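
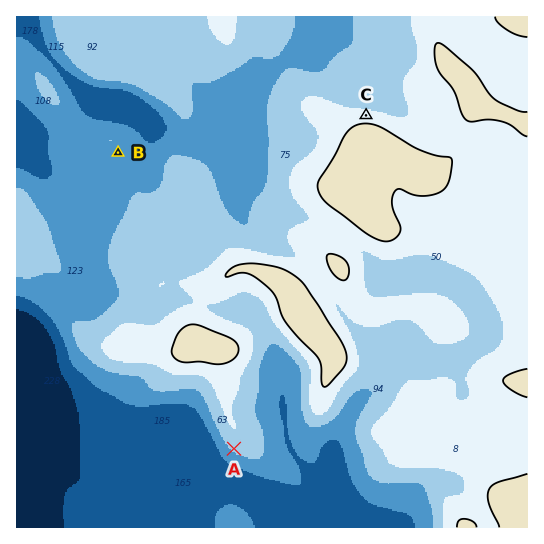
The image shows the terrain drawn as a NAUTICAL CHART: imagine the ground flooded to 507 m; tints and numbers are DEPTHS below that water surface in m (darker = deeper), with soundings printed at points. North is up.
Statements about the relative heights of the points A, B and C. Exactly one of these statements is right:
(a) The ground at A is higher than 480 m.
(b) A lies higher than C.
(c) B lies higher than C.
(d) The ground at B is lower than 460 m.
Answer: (d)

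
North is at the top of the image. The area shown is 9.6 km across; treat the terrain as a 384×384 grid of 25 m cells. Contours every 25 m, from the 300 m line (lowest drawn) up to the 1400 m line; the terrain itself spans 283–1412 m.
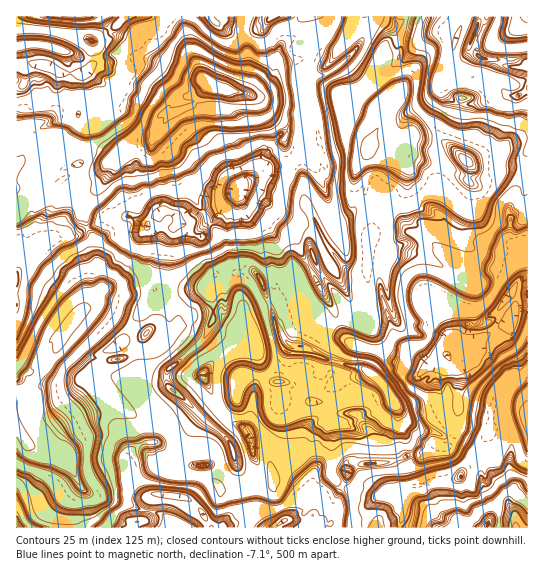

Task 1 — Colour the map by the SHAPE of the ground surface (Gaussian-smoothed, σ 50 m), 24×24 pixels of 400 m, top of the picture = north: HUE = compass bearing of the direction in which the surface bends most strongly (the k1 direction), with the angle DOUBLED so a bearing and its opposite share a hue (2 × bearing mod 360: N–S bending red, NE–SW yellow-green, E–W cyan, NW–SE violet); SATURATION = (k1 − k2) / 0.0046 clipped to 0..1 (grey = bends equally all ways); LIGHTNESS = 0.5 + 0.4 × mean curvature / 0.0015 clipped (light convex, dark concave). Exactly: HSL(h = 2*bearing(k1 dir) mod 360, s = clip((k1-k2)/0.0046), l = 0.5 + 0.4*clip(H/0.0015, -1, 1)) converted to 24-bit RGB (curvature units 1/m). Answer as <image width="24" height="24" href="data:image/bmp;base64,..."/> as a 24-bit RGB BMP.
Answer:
<image width="24" height="24" href="data:image/bmp;base64,Qk32BgAAAAAAADYAAAAoAAAAGAAAABgAAAABABgAAAAAAMAGAAATCwAAEwsAAAAAAAAAAAAAio7oknnl5lLy6bNlHr4XAXlRNP/QeN7AQwMimngDYME+0FBxADMD0uYydo5ezdgZhVZBV5cguNl20U+wgBh81PAXdP8UGAcsjd9Tb8IpzlvHsOH6zeb2ngC/LCcHKx8IOxRZ2PPiiFbcLErfXO2hXH+DbjJISOZ8dFvtqrzk0l2RtyG55TviWWXzLrUTIg9/wcYTY7Qfrf6gHcR6vRN3UB1w2rPvucbmH/b/rkVoccoxdGmhz4qTIXJySvpTAIRvJ9FZvN01Joz1y7Ps7Mz73jfa9VLgKQagqurZm7fPz+fFgBGgtCsaCC4o4sBToX51pGW9HBp/zP/OpQqmg3l6vXu8NslytkDFmpk4b5suisAPDykKHj4R4KGkwIiaHwOxjZ+Fg7CSnThV1rt9dDeeo4PSH7erg5l4kkBNcf+9MwARx4QQ2NgxWFob4KlycNvOdhZ73JJBefuJHkrVHlFl24helY2AaxXIiop/P8VDp1WQvF+8a1+DfoKHgHR9eCoylP3IYBpPYP5sMVzwkJCpdH3KgZpwuDdPR1jP/Md8fuXrQipbRk97K1jCxKF3Ul3r0Y2VoZ0iR7c+dUBagId8fnh/eS6bzP/bRhWubxaZ+N3IBqC3ebm7gW6JeoyHimF/giBbzP/UbB6AXx/BiIjfKmLH7cLJF72p5lJj6I6SloAeL2xTw2jGY4yGLYiP/359UgM3FcV70u+Pnw7LoWs3ZVs3RNK3O5340frwdRUpgCoHPW40aGYpF0IoicJgwmbj0UGT3rOr6XywFcjbEV4gsEx6WI9hK4g7/4C2Q35sdnxfPB5dq/isiafusto+LyYEMyEA8ZYsgRwOFMqEXXeHan1qI3s+KBtlOKGO6JmZnoWO5FuS5lLgG3h3ymiefHyFSSie6sliZHR8Ox+UvOVsfHBqrHp6dEDZ0OvsDTrwwun83BfPLxqkfeA2M5N7GWh5ceghIrZr5KfCwpicIL7LImfVdYJ/gGJ6oCQr8ueXDQopevJej1t0fJOAbxrQdW2+sLqMADXqlxErfnJ6eDk74L82DZ5bHythM+piIb6sxuMwzeQ864H4sCLddn2RSlyduqjpr4iWPhzie//MeGqEi9VuAN27sg92pol5ofATvRRxjBqPgt/gzu7cxUXrASoySol8INzKQu2n35HcOfKPPBzbyCh+H0GqKOba5YjskKHh7BI6xkbp/w2tACzdCo7VtaWFz5SQLXiTe46og316y6yHKkxjj3u7ZHpYSXdUYGwWr/RIpRcjG5kM3t9GIDG2PAQGmvM0yIYgwiJz1jVgi+ghtiSkQBt8u8CSjcF8lxurdGyCgnBkhYdJt1kdZm4tsEXae6AuKqKHg9ALa3lB21xXJFxGZEk8VeslGbVQFizB3k6IHFyku6R5m2aRMhasnqKDvm5tki27MX0gxzJQ5O26K7zcXxn5iH+OfHeugo+xwYypF64we4UqngxBVKvWx+yvGqA5CQkq4RtTQSTG6u3FXQXG5MBcfId6fnJ1nZBhflnGdKSor65X4hZITpygen2DiHiAZ4+GojWf862WUxraq9ohWLMTRrkq1BYdCEE7EZlU0dgf5/9dGgo296OSNnEaiD4mrOeQP2ptfjVvce9r0JGcKm+Qg3mHeHyFlWqYJoqi67PLh1XP/1t+eeiIyx2pxBTuJeEaDzFxbO8wYn95UCJ8kt5Sxp7WiaC3zsCUJStzh+L44FDIpHeEJ17CfXymZsq1T9rlFieSEqjlrRPz+NPUFLYpxysZlEof5VLDSbMqX/+BNEBrOhxqNfCI1bandZODuNy8PjCpQuTSnI/ZK2rT1TqXrockyjQqcElLhId5LmRAFiyP6Zaj15XMh13V3TuLub0ZrvGcXtutJCVZVCKRVsNd52JsuqF9HKYUMbvjkBMqRIQKy3ga4S6sQ1zOgrDOaHPYuF3Vm3yQH4XAHMCP6nKg8C+YyOb7uMv/vOj3q1fLHxVKnt/zy6neIpFg6oza+NfPCyIodbopzjaSjXVrO81VV2MQQSAMXFwRHVoz2FsrNmtiz54rFl2Q0/jXXay8ljbK0CJB5R9AP0FvbLsAEkgC3nyLRH04+cKFKRuiapGNc7/OyW4EhH8F0Mb+wdv/qKv/SwKFR7rknXmAJIZwWcPupe93gi5ms4QKSRGY8SU7cW9/JWm3/yatDL5T4K+xTYoT9US40blOJAAzpfjg0cv8Mh8BMSICbVgVSbMXAHw6m3LjtHu6FsYd1OM2KAcs37eEA2kz347bm3OlQml933ZbUoyCo0kZ7dtcT1ogj5JoAJeO/teWCykK"/>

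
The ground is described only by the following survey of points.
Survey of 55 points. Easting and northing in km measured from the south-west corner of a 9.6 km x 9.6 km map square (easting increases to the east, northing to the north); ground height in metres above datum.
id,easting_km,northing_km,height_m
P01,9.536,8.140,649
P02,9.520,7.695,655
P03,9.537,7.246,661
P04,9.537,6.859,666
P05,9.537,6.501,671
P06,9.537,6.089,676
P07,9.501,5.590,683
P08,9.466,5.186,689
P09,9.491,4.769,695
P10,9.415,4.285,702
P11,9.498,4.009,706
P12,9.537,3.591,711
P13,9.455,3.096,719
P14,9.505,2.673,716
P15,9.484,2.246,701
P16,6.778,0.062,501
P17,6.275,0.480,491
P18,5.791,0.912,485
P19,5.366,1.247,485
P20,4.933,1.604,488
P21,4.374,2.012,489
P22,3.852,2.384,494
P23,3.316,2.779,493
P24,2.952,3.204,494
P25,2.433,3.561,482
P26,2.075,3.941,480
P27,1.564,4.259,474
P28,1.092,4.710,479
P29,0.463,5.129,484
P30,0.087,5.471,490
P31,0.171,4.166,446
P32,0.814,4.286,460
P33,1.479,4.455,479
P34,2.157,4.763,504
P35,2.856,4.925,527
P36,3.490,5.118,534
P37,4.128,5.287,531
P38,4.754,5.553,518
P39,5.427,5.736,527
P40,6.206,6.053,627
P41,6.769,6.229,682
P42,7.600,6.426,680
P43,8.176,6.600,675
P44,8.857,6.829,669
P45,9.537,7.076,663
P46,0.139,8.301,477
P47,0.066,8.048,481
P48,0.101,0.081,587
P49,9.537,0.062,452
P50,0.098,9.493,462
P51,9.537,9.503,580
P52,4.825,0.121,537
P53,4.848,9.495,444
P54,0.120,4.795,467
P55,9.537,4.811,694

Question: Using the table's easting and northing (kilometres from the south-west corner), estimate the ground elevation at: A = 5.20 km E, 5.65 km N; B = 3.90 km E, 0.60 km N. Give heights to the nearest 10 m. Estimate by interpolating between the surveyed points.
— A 520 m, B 530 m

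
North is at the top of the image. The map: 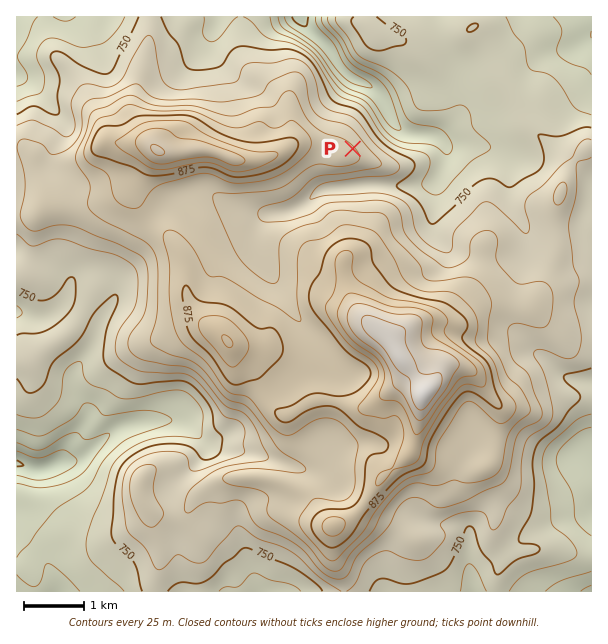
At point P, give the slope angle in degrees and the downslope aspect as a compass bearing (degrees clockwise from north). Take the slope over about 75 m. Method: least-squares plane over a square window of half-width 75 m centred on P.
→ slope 5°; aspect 47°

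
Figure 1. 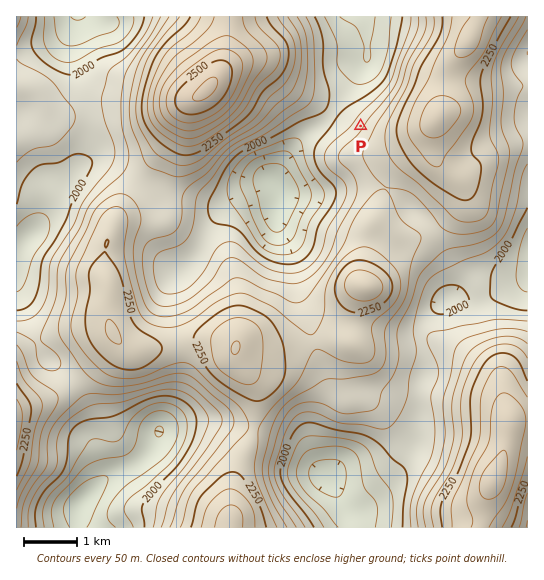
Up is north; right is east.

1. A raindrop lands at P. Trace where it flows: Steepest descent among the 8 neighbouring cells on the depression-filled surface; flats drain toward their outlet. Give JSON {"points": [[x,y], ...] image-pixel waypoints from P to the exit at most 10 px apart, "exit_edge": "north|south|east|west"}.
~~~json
{"points": [[361, 126], [350, 115], [342, 105], [347, 94], [355, 83], [361, 73], [366, 62], [366, 51], [367, 41], [367, 30], [366, 19], [365, 17]], "exit_edge": "north"}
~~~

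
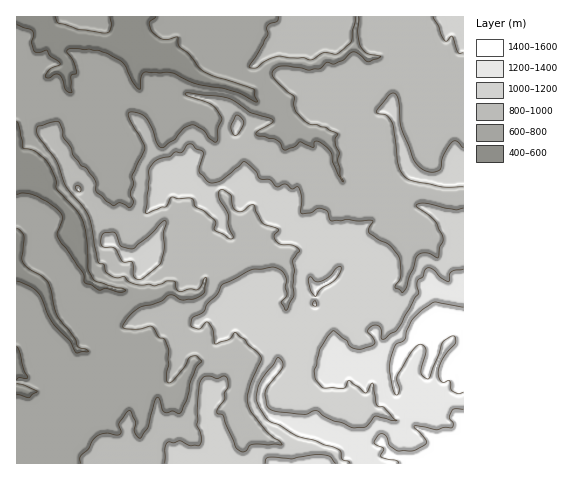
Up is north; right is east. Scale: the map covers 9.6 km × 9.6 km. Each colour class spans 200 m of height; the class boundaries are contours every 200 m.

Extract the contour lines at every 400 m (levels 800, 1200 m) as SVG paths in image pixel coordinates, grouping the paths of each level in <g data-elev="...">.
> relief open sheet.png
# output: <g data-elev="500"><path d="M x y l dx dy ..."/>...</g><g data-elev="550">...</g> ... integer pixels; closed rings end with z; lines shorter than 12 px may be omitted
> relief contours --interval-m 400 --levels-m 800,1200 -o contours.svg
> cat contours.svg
<g data-elev="800"><path d="M278 17l-1 4-7 3-3 2 1 9-19 31 1 2 7 0 9-8 12-4 26 2 7 2 12-7 14 1 14-12 4-25"/><path d="M359 17l-1 15 3 15 6 6 14 3-1 1-12 5-11-9-4-1-10 8-9 4-7-2-8 7-11 1-7-2-20-2-5 2-4 5 1 4 5 6 16 13 0 9 1 6 9 9 7 4 5 1 10 2 12 7-3 4 0 5 4 10-1 8 2 7 0 8 3 6-4-6-6-14-2-10-11-10-5-1-2 7-13-6-6 5-10 3-4-7-4-4-20-5 2-3 14-8 0-4-22-7-21-14-42-5-2 1 2 2 22 7 9 8 4 8-4 10-1 12-1 1-2 0-5-4-6-8-11-5-7 3-10 11-11 8-3 1-4-4-5-15-6-11-7-5-10-1-1 3 2 4 14 25 1 6-13 25 2 8-4 11 3 7 0 3-3 4-10-5-7 3-17-14-1-12-8-12-6-3-8-10-2-8-8-10 0-6-3-8-6-1-16 5-1 4 1 4 18 25 10 26 16 20 6 9 4 13 6 32 1 3 5 2 2 8 10 5 8-2 5 5 10 4 11-1 5 2 12-5 7 0 2 2 0 6 4 3 10-3 7 1 4-4 3-8 3 0-2 14-6 5-6 2-10 1-10-5-5 0-7 6-23 7-9 8-6 10 2 3 9 0 18-3 7 11 6 3 4 10 0 14-3 14 2 5 4-1 3-4 10-11 5-10 6-1 6 5-6 8-6 15-3 15-6 13-2 2-6-3-6 2-3-1-2-2-3-12-2 0-9 29-8 11-5-5 0-12-4-10-2 0-10 13 2 7-1 3-3 1-12-2-9 4-4 4-4 8-8 7 0 7"/></g><g data-elev="1200"><path d="M336 463l-6-7-11-2-27 5-23-2-3 2-1 4"/><path d="M314 306l3 0-2-5-3 3z"/><path d="M314 295l2 1 5-7 14-9 5-8 1-5-4 0-7 9-9 5-6 0-3-4-3 0-1 3 2 10z"/><path d="M463 269l-12 3-3 10-8-5-8-8-4-1-2 1-3 8-6 4 1 13-4 5-12 24-6 8-6 3-5 5-4 0 0-9-2-3-3-2-4 1-5 6 7 8 0 4-12 5-5 0-7-2-3-6-14-10-13 18-6 22 2 8 5 7 4 2 18 0 3-1 3-7 16 13 7-10 5 22 7 2 9 11 4 2-6 0-15-4-11 11-11 1-21-7-17-10-11 3-32-3-6-5-2-13 3-7 14-18 1-6-4-4-2 0-4 7-11 14-4 9-2 11 3 8 8 13 31 16 17 5 24 8 2 3 1 7 6 2 2 2"/></g>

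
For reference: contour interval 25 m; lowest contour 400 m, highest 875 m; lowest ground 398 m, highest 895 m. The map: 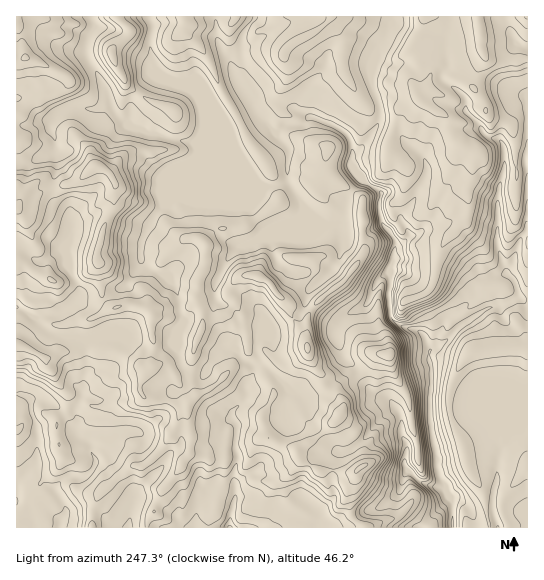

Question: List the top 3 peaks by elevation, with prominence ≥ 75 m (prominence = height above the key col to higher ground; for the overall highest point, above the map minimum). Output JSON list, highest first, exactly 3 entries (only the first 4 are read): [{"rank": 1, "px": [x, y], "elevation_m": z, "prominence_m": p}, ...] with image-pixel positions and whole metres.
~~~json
[{"rank": 1, "px": [95, 166], "elevation_m": 895, "prominence_m": 497}, {"rank": 2, "px": [113, 55], "elevation_m": 835, "prominence_m": 102}, {"rank": 3, "px": [307, 349], "elevation_m": 830, "prominence_m": 88}]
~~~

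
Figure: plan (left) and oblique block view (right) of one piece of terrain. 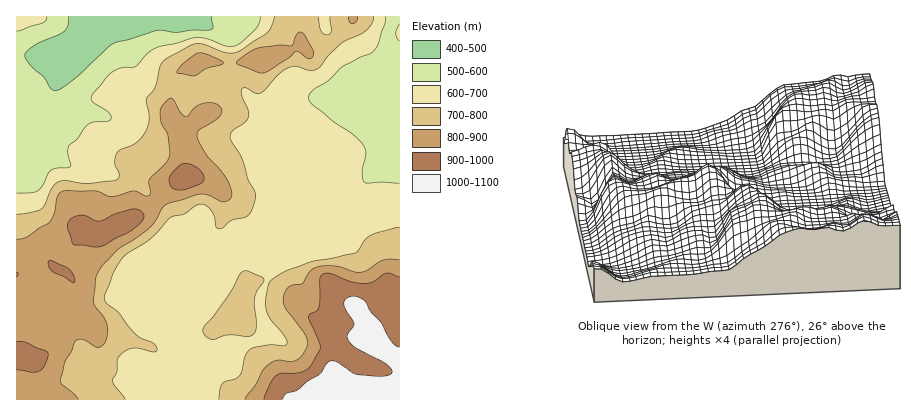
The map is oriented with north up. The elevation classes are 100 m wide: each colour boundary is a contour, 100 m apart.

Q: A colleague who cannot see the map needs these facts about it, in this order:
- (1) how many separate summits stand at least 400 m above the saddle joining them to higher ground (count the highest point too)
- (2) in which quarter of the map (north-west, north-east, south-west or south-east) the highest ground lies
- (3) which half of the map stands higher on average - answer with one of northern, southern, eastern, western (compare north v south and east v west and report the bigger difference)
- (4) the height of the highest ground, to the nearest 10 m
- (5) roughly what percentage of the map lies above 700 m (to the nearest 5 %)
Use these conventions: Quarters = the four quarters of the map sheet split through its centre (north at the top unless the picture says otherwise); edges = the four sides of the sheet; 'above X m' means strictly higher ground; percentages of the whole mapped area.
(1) There is 1 summit with 400 m or more of prominence.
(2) The highest point lies in the south-east quarter of the map.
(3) Taken as a whole, the southern half is higher than the northern.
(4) The highest ground is at about 1080 m.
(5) About 45 % of the map lies above 700 m.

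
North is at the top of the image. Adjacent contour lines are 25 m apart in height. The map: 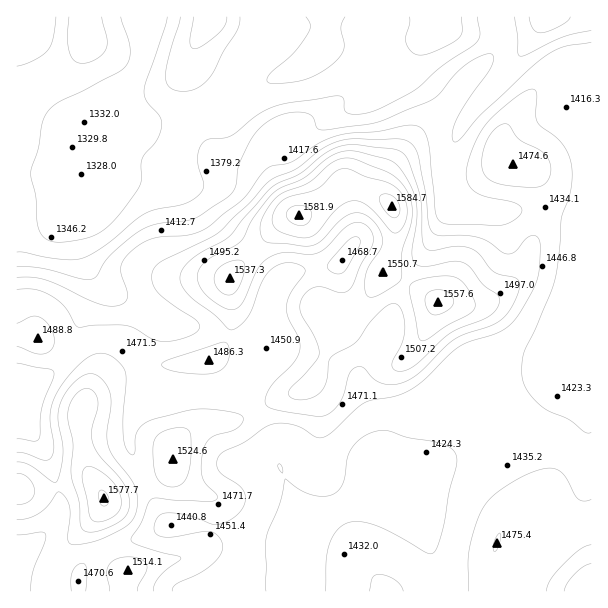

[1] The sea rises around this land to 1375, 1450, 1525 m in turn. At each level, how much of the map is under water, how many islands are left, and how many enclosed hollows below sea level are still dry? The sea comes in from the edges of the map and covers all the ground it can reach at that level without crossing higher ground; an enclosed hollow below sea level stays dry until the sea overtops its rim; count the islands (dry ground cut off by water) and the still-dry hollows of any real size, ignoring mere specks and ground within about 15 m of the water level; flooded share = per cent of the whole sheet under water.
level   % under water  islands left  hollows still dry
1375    18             0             0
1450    59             1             0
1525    94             3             0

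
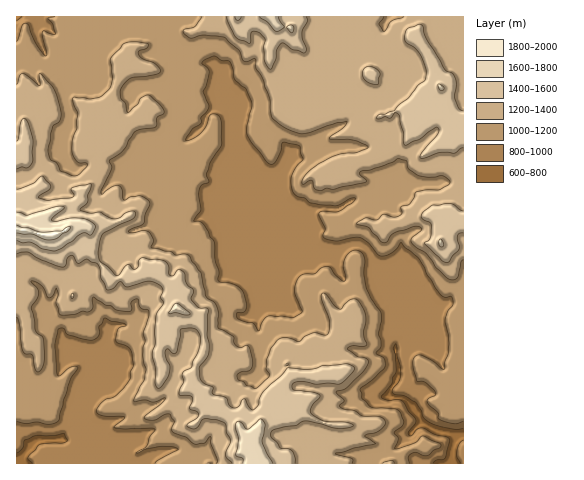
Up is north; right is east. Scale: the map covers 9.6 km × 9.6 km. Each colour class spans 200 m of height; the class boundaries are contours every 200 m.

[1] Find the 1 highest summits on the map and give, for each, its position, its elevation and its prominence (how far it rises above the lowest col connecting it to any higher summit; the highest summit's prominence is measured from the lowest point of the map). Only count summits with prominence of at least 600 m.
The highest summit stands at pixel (49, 236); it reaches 1841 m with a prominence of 1201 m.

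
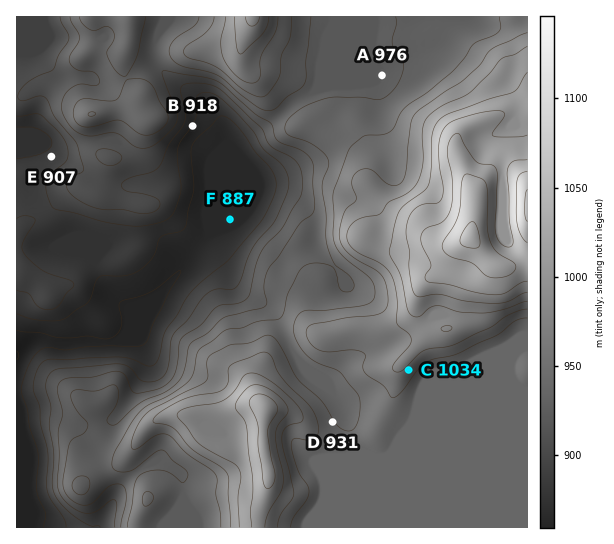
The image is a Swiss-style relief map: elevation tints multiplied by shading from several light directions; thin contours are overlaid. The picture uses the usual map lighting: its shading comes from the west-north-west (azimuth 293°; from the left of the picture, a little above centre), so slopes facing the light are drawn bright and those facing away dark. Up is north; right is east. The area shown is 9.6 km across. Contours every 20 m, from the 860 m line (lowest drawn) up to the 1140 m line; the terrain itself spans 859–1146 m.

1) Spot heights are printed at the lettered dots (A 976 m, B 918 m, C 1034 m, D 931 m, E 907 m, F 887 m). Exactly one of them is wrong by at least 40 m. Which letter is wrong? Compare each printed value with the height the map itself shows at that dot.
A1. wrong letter D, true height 1001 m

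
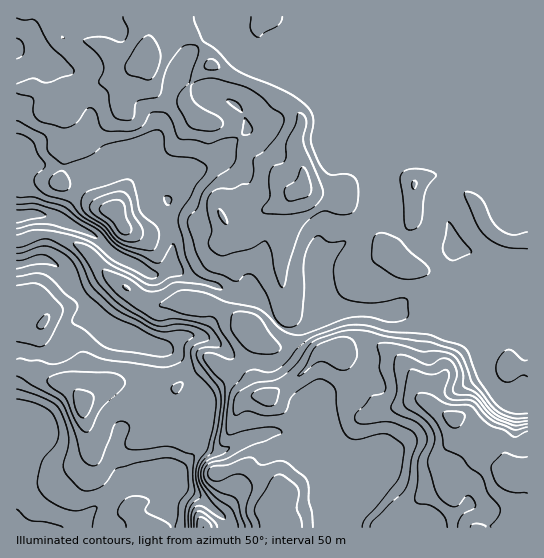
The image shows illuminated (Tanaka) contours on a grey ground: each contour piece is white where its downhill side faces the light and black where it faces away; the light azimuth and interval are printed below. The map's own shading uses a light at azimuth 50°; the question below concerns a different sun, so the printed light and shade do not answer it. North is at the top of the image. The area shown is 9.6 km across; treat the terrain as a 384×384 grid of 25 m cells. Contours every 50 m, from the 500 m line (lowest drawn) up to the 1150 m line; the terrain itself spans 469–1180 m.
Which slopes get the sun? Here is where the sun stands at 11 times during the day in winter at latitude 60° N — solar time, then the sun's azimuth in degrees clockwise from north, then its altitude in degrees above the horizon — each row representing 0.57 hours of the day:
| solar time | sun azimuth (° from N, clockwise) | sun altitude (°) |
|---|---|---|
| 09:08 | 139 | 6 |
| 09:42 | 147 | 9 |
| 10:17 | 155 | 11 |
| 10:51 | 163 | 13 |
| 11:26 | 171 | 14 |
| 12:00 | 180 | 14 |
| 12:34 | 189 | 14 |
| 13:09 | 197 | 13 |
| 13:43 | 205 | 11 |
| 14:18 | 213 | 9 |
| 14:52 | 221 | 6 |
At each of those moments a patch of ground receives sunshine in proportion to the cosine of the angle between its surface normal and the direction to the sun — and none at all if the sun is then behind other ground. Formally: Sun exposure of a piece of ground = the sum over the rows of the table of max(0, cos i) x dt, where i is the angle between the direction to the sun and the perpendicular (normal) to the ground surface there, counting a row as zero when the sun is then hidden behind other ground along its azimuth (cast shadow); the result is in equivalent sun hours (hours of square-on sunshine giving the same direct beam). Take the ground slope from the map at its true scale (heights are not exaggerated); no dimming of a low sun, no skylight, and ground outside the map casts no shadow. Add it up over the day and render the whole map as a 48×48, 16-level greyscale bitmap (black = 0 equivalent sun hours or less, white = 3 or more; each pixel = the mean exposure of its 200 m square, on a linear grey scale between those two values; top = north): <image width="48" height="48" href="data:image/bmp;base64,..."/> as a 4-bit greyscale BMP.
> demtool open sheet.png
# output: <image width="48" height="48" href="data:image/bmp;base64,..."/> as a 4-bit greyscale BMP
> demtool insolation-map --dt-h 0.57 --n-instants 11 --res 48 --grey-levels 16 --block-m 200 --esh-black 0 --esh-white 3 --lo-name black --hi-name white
<image width="48" height="48" href="data:image/bmp;base64,Qk32BAAAAAAAAHYAAAAoAAAAMAAAADAAAAABAAQAAAAAAIAEAAATCwAAEwsAABAAAAAAAAAAAAAAABEREQAiIiIAMzMzAERERABVVVUAZmZmAHd3dwCIiIgAmZmZAKqqqgC7u7sAzMzMAN3d3QDu7u4A////AImZmWVnZURWYiSJhlRWVVVDRmZ3dTNFVYiZqpVGZlVVMBiXdmVFVVUxJXiapiNVRXd4ialURWZTEHyVNXd1VmVDIliaqHeZiGZ3iJqVIjRDSuuWQ0RWVWZUMjV4ZoeamGZniJmYdlVVe9qXZDIkVWZlQ0V3Z4iIiGVWeIiJqYdmYyR3UhIjVmZmVVZ3eJp1RGZEVod5q6maYQACQyI0Vnd3ZlRHiHZENGVERod3irzKYiEAE0RFZomYd2M1iGVVNGZVaJd2VXmXUzinVEVmZ4qqmYd3iXZTEmZmiqhnZUVlQ0aruph2d4m8y7u6mXUQAGZ4q6mId2VURFWJvcl3d2ZovN7ZVFIAAJrNuHmpiHdmVVVqzKd3ZmRERppyAAAAAd7/tTWIiHdmZoYzVWmYdmVENFQyAAAAE8uoYyNWZmVVaLggABa7mYdVZ1M0UQABNHUxASIiMyEja8hDEAFaqql3d1IBRBAUVUMhESEAAAACe2EkRCEWmZh2ZSABEiIzRFZkRDEQERI1UgF4iGQjaHZmYgAAACMzM7uoVDIzRWmVEBioljEAARNTEAAAATRDM4iZYzRWev/sqrl4YyQwAAAAAAAAEkRERERYllWL/////qZUImhTEAAAAAETRERERUREZ3jO/qiqmIQQA3dUMgARIjRFZlVFVmVCI3zexiIzQyAAJnZVVWZmdmZVVVZndzMiJJzKUQAAABWZiHZWZmeIiamGRXiqmQABNppxAAAAOMuImHZmZmd3iruoZnZTMhADabgQAVclmZmIh2dmZlVniGVEVUMjROqKzaIBbMmIiZmqh2d3dlRWhTM1ZlZ5qt//1xA//piHd3mrl2eHZmVFVEVmZmi7qhRkEAPfyGZ4hmd4h1WId3ZTJGh2ZnqDEQAAA8/5QiNnZYdUepiamZlzJGh2ZohCIlI2ru2nQyNDNnVEac3Ny7p1VWdmZ4ZEVf//+lIRNUVTNURENGmrqZhmZnhmeHRFZpvNxzAAJVVlQhJFVmZ3ZVVmZ3iIlzJGZlZlVDIAJWZmUhI1VkNFMiNWd1R5dDRWZlQzRlRDNGZnZTI0ZURUIhJFZBATNFZmZmaamql2VWepiXRWU0VDM0RVVCIjRWZmZnh4d4mZh2eaqZhkM0ZTRVVmVVZVVmZmZqqXh3m83Kd5u7uEMzRWVWZmZmZmdmZmZszJiIic3bmJvLl2ZUNYZWZmZmZoh2ZmZpmIh3eKl5qYZCNGd3dUVmZmZmZodmZmZoZmiIh3Z6qHQSNXiaciVWZmZmZmVWZmZodlZ5h1ablUVFeKqEETVmZmZmZmZmZmZlVCI1d3iZdTeqzKYhJWZmZmZmZmZmZmZiIzNERniZh0bOpRE2dlVmZmZmZmZmZmZkRWd3d2V3iXRFITWYVFZmZmZmZmZmZmZmZ5qZlzNFWJcxJGhzRWZmZmZmZmZmZmZmeKmHUiM0RohCRXhVZmZmZmZmZmZ3h3ZpmGMzNFVVVXZEVniah2ZmZmZmZUV3dmZql1VVZmd2VmVFZlaIdmZmZmZmZUVVVmZg=="/>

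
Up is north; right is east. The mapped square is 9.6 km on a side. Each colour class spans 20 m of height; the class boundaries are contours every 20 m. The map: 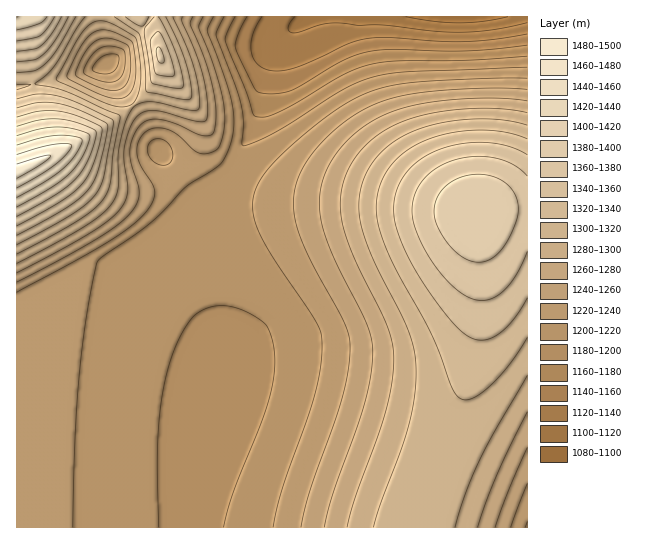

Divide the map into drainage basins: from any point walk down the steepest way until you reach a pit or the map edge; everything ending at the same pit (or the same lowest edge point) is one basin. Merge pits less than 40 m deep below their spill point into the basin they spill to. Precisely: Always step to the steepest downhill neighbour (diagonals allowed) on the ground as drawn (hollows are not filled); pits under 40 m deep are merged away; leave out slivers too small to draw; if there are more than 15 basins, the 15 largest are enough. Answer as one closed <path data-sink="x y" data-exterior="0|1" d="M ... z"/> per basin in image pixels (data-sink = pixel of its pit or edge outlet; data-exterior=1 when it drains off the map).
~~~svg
<path data-sink="459 17" data-exterior="1" d="M527 16l-388 0 1 3 17 16 2 7 2 24-9 20-17 18-12 9-44 28-32 16-10-39-12-85-5-16-4 0 1 511 399-1 12-40 36-92 13-49 4-33 0-42-4-60 51-4z"/><path data-sink="527 527" data-exterior="1" d="M527 208l-50 3 4 60 0 42-4 33-10 41-46 119-4 22 111-1z"/><path data-sink="106 65" data-exterior="0" d="M138 16l-118 1 5 16 12 85 10 39 32-16 44-28 12-9 17-18 9-20-2-24-2-7z"/>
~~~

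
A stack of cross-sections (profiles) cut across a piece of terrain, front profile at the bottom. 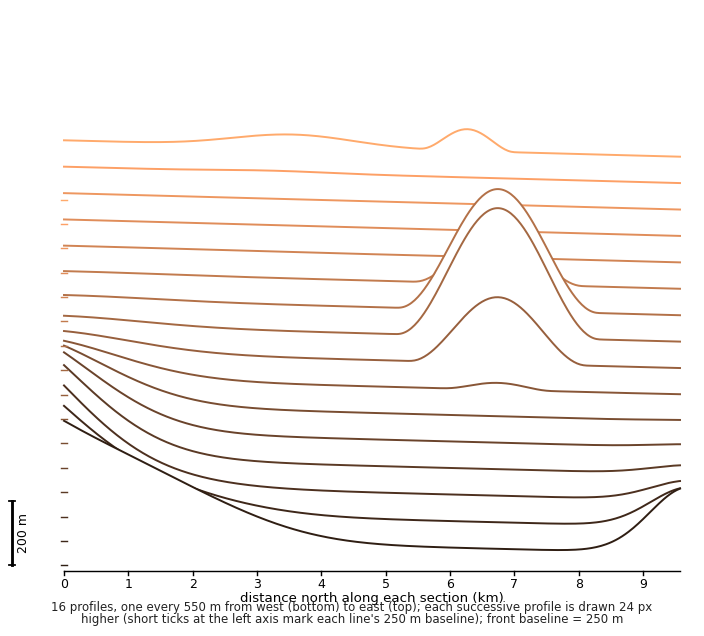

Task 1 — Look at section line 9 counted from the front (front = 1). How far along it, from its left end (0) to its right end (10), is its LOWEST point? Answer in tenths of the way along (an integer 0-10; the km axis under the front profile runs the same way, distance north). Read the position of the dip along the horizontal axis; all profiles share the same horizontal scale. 10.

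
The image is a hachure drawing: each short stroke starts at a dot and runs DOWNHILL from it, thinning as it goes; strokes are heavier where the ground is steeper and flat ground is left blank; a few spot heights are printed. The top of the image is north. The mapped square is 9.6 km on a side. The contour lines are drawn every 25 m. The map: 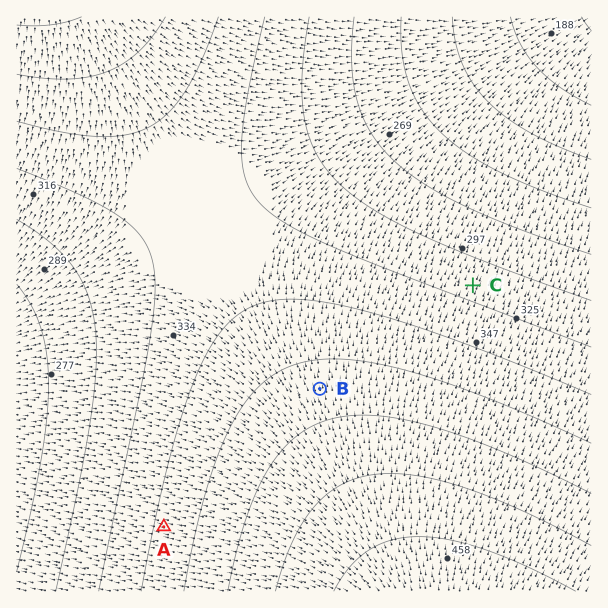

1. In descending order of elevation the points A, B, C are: B A C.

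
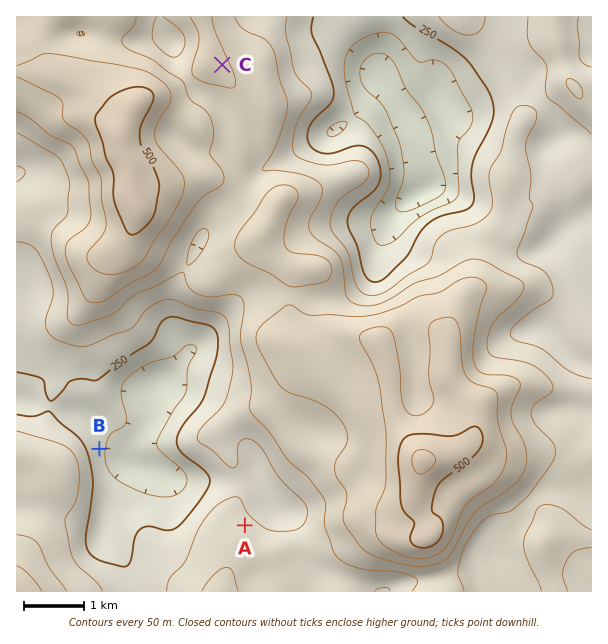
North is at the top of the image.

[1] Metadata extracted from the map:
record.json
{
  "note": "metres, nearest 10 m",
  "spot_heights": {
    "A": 320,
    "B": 210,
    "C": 410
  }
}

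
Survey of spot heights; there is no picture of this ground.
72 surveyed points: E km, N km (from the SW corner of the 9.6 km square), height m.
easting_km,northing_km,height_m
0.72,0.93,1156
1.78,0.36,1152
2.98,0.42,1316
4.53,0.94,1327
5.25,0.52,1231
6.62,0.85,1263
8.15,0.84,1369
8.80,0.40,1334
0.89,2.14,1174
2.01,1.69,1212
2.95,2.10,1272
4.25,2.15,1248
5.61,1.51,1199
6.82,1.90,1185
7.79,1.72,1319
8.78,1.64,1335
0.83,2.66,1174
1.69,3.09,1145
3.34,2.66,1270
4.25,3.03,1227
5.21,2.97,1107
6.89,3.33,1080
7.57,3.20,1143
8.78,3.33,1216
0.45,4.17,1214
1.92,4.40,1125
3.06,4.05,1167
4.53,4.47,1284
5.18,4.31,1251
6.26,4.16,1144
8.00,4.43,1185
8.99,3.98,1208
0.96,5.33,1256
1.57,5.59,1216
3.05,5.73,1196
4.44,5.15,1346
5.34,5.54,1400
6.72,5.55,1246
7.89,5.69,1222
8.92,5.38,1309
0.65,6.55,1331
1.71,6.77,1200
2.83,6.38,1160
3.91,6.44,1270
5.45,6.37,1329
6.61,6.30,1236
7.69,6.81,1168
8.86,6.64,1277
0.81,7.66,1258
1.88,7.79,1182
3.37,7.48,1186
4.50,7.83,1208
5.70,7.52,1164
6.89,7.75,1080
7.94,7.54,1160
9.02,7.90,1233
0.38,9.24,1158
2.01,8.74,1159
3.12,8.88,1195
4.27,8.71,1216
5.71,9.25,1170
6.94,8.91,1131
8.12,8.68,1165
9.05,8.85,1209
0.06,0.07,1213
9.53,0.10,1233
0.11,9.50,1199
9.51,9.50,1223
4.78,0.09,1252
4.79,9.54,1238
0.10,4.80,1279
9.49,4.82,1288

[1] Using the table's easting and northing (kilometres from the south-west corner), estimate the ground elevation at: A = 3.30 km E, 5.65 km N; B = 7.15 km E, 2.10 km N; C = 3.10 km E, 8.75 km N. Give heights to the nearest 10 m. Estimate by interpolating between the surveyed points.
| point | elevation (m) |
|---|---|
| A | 1220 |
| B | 1210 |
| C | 1190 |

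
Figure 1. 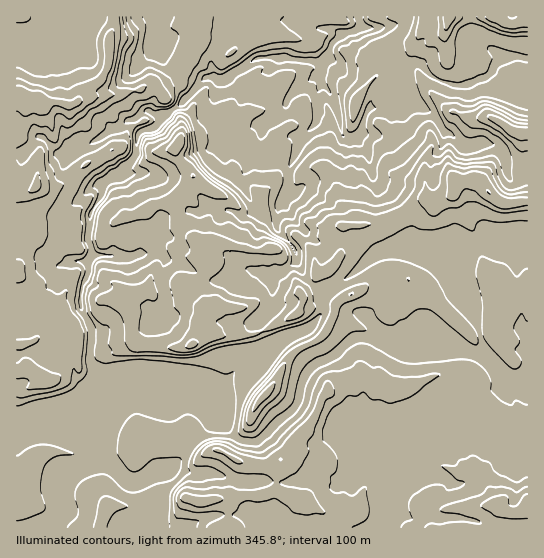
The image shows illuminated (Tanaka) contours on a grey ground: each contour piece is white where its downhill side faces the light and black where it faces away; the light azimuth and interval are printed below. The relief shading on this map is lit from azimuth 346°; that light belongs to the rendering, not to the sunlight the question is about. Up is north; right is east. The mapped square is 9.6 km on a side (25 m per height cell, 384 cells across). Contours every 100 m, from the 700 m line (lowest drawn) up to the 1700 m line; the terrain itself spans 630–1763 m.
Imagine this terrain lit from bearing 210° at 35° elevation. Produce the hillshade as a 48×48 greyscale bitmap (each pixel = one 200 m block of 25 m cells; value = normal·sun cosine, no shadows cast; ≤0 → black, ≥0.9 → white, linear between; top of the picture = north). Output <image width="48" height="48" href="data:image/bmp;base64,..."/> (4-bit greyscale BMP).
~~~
<image width="48" height="48" href="data:image/bmp;base64,Qk32BAAAAAAAAHYAAAAoAAAAMAAAADAAAAABAAQAAAAAAIAEAAATCwAAEwsAABAAAAAAAAAAAAAAABEREQAiIiIAMzMzAERERABVVVUAZmZmAHd3dwCIiIgAmZmZAKqqqgC7u7sAzMzMAN3d3QDu7u4A////AKqqmqmruqvP/qd4marMy7qqqZupqr3u3aqpmrqpqqvP/sqZqqvLqZmYmaupmrzcq5mZqrp2eJq9yqmKqruodmeImqmId4iGZ5mZqqhVeImEIjR4mql2Z3eJmqiHd3dTQ5mZqZh4mpiDRVeru7qIiYiJmqqZqqljRJmaqpmaqqqord7sq8uqqoiZmaqqqphmd5maqqmqqqq7re1yNomalmmZiaqZmZh4mZmZmZmaqqqqhkAANFiZZHmpmZmZmYiImpmZmZmaqqmZkwBMyGaYZpqpmZmZiIiJqpmZmYmqmZiZl1avyZZoeJqqqpmZmZiZmaqZmIqqmYiZmIq6yalnmaqru6qZmZmZmd3LqZqamZmZiJq4qqqYqrvM3MuqqqmYiN3dy6mqqZmYiKu4WoeZmqvMzLuqqpmImd3cqamqmYmZqru5VIaZd4q6qHiaqZmJqrqHiYm7qZq8zLuphFeJZGiXZEV4eIiaqph4iHvd3u///sqpmEial3dmVnd2eIibqZmZmIve////283dynWaupdmeJmZmZq6mYmZqHrM2qqqy83czMhoqqmImqqqqqq6mYiap1zMuIiIiaqqvM3Jm5qZqqqqupqpmZmZgm/dyZmqq5qqmc3LqpmauqqrqZqpmpqYUr7dqJqsqamIiIq5mau7uqu6mZqpqqqHZ7q6eam8p1M0Z5qliJu7urupmaqpmbl3eIiYZ5i7hkRWZolkqneJqrqZmqqpmYZnZYl0NmiXeaiIeKcpy5Zompd5qqqZmUV4daYyVVeIrKiavMdbmZmYiGeZqqmZmViaqpmZqYmry4m8zaOqeJmZmImqqqmZqoqpuo3ty7uruXiYZQLXmpmqqqqqqqqqqpmYpnvMu7q7hVVSEAiIu6q7uqqqqqqqqqmIhom7u8u5ZVQxEUVpiHiIiavMu6q8y8uZhYeImqu5iHdiRVV1VEQzR6zszb3/7c26l2dWV3maqroyhnh2ZlMzRYvK3N/7ibyniGdDRVZ6u3AEhompmWVUeIqYzN5wAql0aYmlRnmasgAnZnnMuGZWqpmJqJYARqhSWKurmd3sIAN2ZmmbplVIqIh3UAACq6dCZnm6yu76AEd4eHloZENJh3ZkAAAGzac3mXZ4eJmmAniIiIh2VCNpd4dkAVVs/4ecq7lTKCFDBIiIiIiWVEqbmIhjS+3//ZvqvbmHR1MwBYiYmYiYZp67l3hV7//+YL3b3Kq6mptgFniZmYeId824d4dc7JuAAMyqyqu7ut+hR3iImId2d8uompnNchEAAXU0ZpqojOxmd1V4iIlmasiaqazXEjEDVxAUVWd0RoQ4hVdoh4mGjKeaqayGiJd4mSNWZleDMzFYiL23Zmd2qpqqqqqL26mZmVd4h3mURiSKm92ql2eKucyqqrvNyZmZmYmZmJulVmiZmsu6vN7ty7mZms3duImqqqq6mauVRXqqqamazd7LiXVFaa3dt5rO7sy6qql1E3q7qYiImamYirhYiavcyL7//suqqphkAnm8uYiIiIiavdqduqrc6t//7w=="/>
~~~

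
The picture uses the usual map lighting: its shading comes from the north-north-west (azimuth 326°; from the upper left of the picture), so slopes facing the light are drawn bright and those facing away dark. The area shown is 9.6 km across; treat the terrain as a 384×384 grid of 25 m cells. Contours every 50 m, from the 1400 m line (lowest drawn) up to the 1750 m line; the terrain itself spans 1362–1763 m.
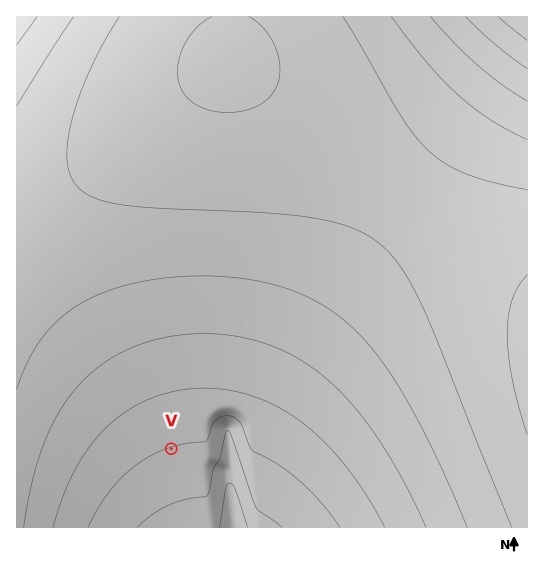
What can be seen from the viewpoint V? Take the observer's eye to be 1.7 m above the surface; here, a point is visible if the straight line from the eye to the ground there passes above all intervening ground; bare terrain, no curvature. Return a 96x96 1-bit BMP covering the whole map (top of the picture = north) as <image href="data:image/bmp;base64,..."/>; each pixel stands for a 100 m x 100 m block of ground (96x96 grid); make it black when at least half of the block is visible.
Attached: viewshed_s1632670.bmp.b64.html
<image width="96" height="96" href="data:image/bmp;base64,Qk2+BAAAAAAAAD4AAAAoAAAAYAAAAGAAAAABAAEAAAAAAIAEAAATCwAAEwsAAAIAAAAAAAAA////AAAAAAD/////8A//////////////8A//////////////8A//////////////8A//////////////8A//////////////8A//////////////8A//////////////8B//////////////4B//////////////4B//////////////4B//////////////4B//////////////4B//////////////8B//////////////8B//////////////8B//////////////8B//////////////4B//////////////4B//////////////4B//////////////8D//////////////+H////////////////////////////////////////////////////////////////////////////////////////////////////////////////////////8H//z///////////8AAAA///////////wAAAAf//////////gAAAAP//////////AAAAAP/////////+AAAAAH/////////4AAAAAD/////////gAAAAAD////////+AAAAAAB////////wAAAAAAA////////AAAAAAAAf//////4AAAAAAAAP/////+AAAAAAAAAH/////gAAAAAAAAAD////wAAAAAAAAAAA///wAAAAAAAAAAAAD/AAAAAAAAAAAAAAAAAAAAAAAAAAAAAAAAAAAAAAAAAAAAAAAAAAAAAAAAAAAAAAAAAAAAAAAAAAAAAAAAAAAAAAAAAAAAAAAAAAAAAAAAAAAAAAAAAAAAAAAAAAAAAAAAAAAAAAAAAAAAAAAAAAAAAAAAAAAAAAAAAAAAAAAAAAAAAAAAAAAAAAAAAAAAAAAAAAAAAAAAAAAAAAAAAAAAAAAAAAAAAAAAAAAAAAAAAAAAAAAAAAAAAAAAAAAAAAAAAAAAAAAAAAAAAAAAAAAAAAAAAAAAAAAAAAAAAAAAAAAAAAAAAAAAAAAAAAAAAAAAAAAAAAAAAAAAAAAAAAAAAAAAAAAAAAAAAAAAAAAAAAAAAAAAAAAAAAAAAAAAAAAAAAAAAAAAAAAAAAAAAAAAAAAAAAAAAAAAAAAAAAAAAAAAAAAAAAAAAAAAAAAAAAAAAAAAAAAAAAAAAAAAAAAAAAAAAAAAAAAAAAAAAAAAAAAAAAAAAAAAAAAAAAAAAAAAAAAAAAAAAAAAAAAAAAAAAAAAAAAAAAAAAAAAAAAAAAAAAAAAAAAAAAAAAAAAAAAAAAAAAAAAAAAAAAAAAAAAAAAAAAAAAAAAAAAAAAAAAAAAAAAAAAAAAAAAAAAAAAAAAAAAAAAAAAAAAAAAAAAAAAAAAAAAAAAAAAAAAAAAAAAAAAAAAAAAAAAAAAAAAAAAAAAAAAAAAAAAAAAAAAAAAAAAAAAAAAAAAAAAAAAAAAAAAAAAAAAAAAAAAAAAAAAAAAAAAAAAAAAAAAAAAAAAAAAAAAAAAAAAAAAAAAAAAAAAAAAAAAAAAAAA="/>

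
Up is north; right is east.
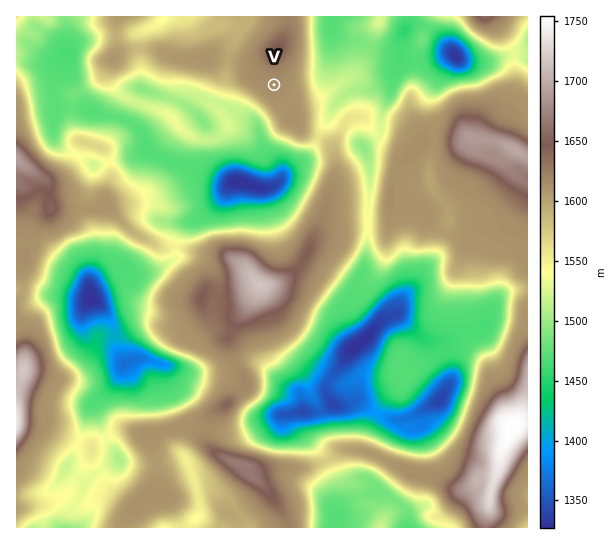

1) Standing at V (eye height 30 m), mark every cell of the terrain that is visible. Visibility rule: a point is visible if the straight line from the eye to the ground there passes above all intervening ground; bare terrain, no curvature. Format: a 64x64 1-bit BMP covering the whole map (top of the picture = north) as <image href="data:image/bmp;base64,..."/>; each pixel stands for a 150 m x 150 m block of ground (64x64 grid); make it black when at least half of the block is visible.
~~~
<image width="64" height="64" href="data:image/bmp;base64,Qk0+AgAAAAAAAD4AAAAoAAAAQAAAAEAAAAABAAEAAAAAAAACAAATCwAAEwsAAAIAAAAAAAAA////AAAAAAAAAAAAAAAAAAAAAAAAAAAA8AAAAAAAAADwAAAAAAAAIBgAAAAAAAcgCAAAAAAAD7D4AAAAAAA/8PAAAAAAAP/wcAAAAAAD//BgAAAAAAAH+GAAAAAAAAP4/wAAAAAAAfj/AAAAAAAB+P8AAAAAAAD+/wAAAAAAAP//gAAAAAAA//8AAAAAAAB//8AAAAAAAH9/wAAAAAAAf3+AAAAAAAA/fgAAAAAAAD/8AAAAAAAAD/gAAAAAAAAH+AAAAAAAAAfwAAAAAAAAA/AAAAAAAAAD8AAAAAAAAAPgAAAAAAAAAcAAAAAAAAABwAB/AAAAAABAAH8DgAAAAEAAPwfgAAAAYAAPD+AAAAHgAAEf8AAAA+AAAf/4AAH/IAB///gAAf8AAf///AQD/wYD///+BiH/Bwef//4Gcf4Pn5///gfz/w////gPBvP/D///gA+G5/8P//+AB4fH/x///4ADh8f+P9//gAOHxwB/H/+AAcfHAPgeAAABh8+A8DwAAAEH7wDg/APwAYf/gPH8B/AAi/+A8fgPYHBT/4D/gB5A8HP/wP4A/oDwcc/A8Af+AfAZh/LgD/wD8A3D/sAeOE/wCcH8gB4/z+ARwf4ADj/P4BHwfAAOH+/gC+B8AAw/5OAP4HwABABgAAfg+AAIACAADeH4AAwAIAAMf/AADwDwAAx/4A=="/>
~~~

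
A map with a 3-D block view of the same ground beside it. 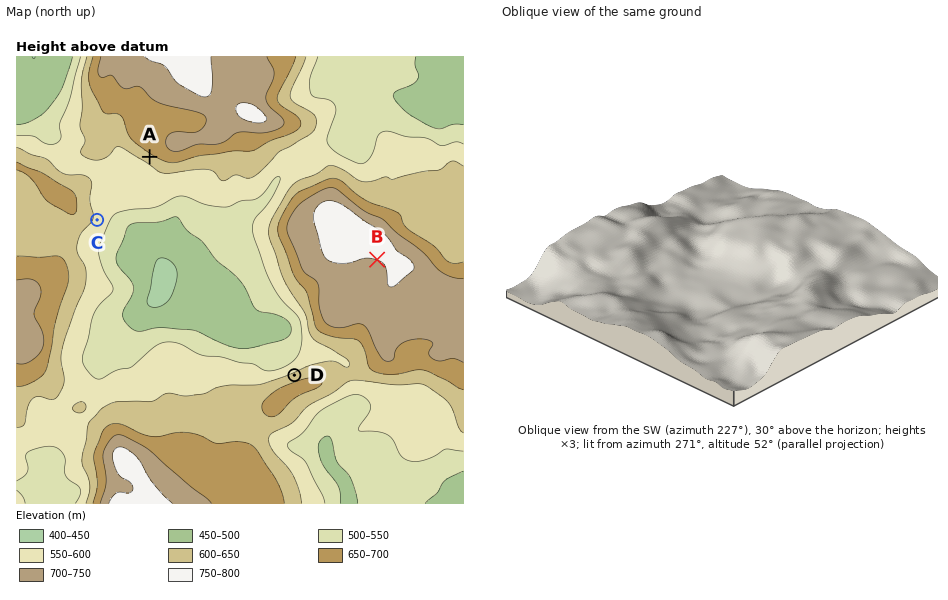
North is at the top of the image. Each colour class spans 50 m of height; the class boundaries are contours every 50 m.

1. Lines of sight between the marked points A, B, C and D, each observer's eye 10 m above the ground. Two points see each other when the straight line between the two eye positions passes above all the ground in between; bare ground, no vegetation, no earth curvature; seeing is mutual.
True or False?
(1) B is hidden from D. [True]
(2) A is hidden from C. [False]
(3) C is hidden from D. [False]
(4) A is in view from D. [True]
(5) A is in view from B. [False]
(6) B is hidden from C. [True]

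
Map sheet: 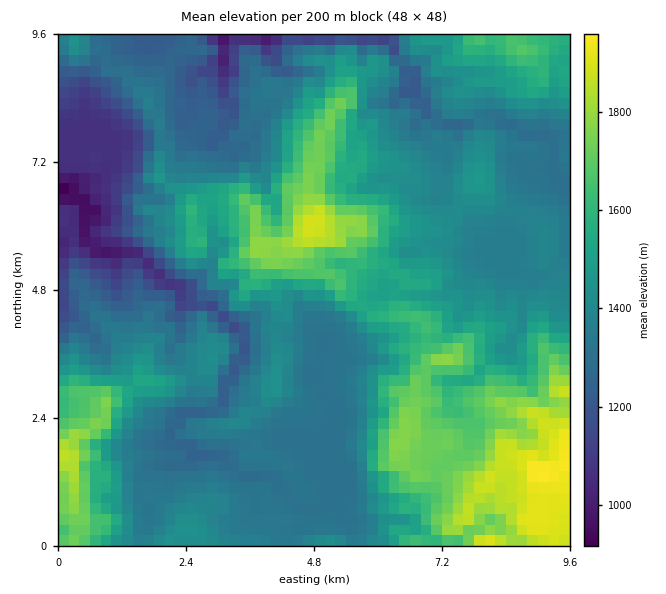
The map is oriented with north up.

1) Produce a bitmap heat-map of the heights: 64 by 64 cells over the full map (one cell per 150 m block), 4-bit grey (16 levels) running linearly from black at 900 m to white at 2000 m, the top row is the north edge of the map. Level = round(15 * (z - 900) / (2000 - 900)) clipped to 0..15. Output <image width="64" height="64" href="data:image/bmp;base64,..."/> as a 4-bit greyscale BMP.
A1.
<image width="64" height="64" href="data:image/bmp;base64,Qk12CAAAAAAAAHYAAAAoAAAAQAAAAEAAAAABAAQAAAAAAAAIAAATCwAAEwsAABAAAAAAAAAAAAAAABEREQAiIiIAMzMzAERERABVVVUAZmZmAHd3dwCIiIgAmZmZAKqqqgC7u7sAzMzMAN3d3QDu7u4A////ALu7qYd2Z3d3d3d3ZmZmZmd4d2Z3eJqqmqqs3u3czd7tq7uqmHZmd3d3d2ZmZmZmZmZmZmZ4mZmazLvN3M3e7u2ru6qYdmZnd3d3ZmZmZmZmZmZmZoiIiavN3Lu7ze7u7ru7qql2ZmZ3d3ZmZmZmZmZmZmZmd3iJq8zdy7zd7u7uvMupiHZmZnd3d3ZmZmZmZmZmZmeImZmrvN3M3d3u7u68y5iHdmZmZnd3dmZmZmZmZmZmZ4iZqqq83dzd3e7u7rzLmIh2ZmZmZndmZmZmVmZmZmZniZmaq7zN3d3d7u7uvMuZmHZmZmZmZmZmZmVmZmZmZmiaq7u7vM3e3d3u7u7My5mYZmZmZmZmZVVVVWZmZmZmeImry7u8zN3d3e7u7s3KmZh2ZVVVVWZVVVVmZmZmZmZ5q7u7u7u8zd3d7u7u3cqph2ZlVVVVVVVmZmZmZmZmZnq8zLu7u7u83d7u7u7dy6l3ZmZlVVVVVWZmZmZmZmZmiazMu7u7u7zd3e7e7t3LmHdmZVVVVVVVZmZmZmZmZmeJrMy7u7u7u83d3d7uzMuph2ZlVVVWZmZmZmZmZmZmZnmszMu7u7u7zdzM3u68zMuodmZlVmZmZ2ZmZmZmZmZmeavMy7u7u6vMzMzd7qu7vKh3ZmVVZmZ3d2ZmZmZmZmZ4mszLu7qqq7u8zd3dqqu8uYdmZVVVVVZ3dmZmZmZmZniKvMu6qqq7u8zd3d2qq7y6l3ZmZVVVRWZndmZmZmZmeJm7y7uqq7vMzN3MzKqrvLqYd3d2ZmZVZmd3dmZmZmZ4mru7u6qru8y8y7zdqrqrqZiIiHdmZlVmZ4d2ZmZmZnibu7u6mqqru7uqvN2aqZiYiJmYh3Z2VFZnd3ZmZmZmeJqqu7qZmZq6qZq83ImYh3iImId3d3dUVmd3dmZmZmZ4mZq7qqqpiamZmqzLeId2Z3iIdmZnd2VFZnd2ZmZmZmd4iau7u7qYmIiJq7t3dmZnd4d2Znd3dkRWd3ZmZmZmZniJqrzMupiHeImrumd2VWZ3d2Zmd3d2RFZ3d2ZmZmZniZmqqry6mId4iauqVmZVZmd3dlZnd3ZEVnd2ZmZmZmeImaqpqrqYh3iJqplFZVZmZmZ2VWZ3ZURWd2ZmZmZmd3iJmqmZmpmId4mpiEVVVmZmZlZkV2VTNGZ3dmZmZmeIiZmqqpiJmIiHeJiHREVmZVVmVVRWZTRVZnd3ZmZmeJmaqqqpiIiIiId4h3c0VWVVVVZlQ0VURmdmd3dmZmeJmZqqqZmId4h3d3iHdzRVVVRFVVVTMzNXiHd4d2d3iZmYmZmYiIh3eHd3d3d3NFVUREVUREM1VVaZiIh3eIiamZiIiIiId3d3d3dnd3c1VURDREQyIjVmZomZmIiZiaqZmYiJmZh3d3d2d2Z3dzVVRDNEQyI0RVeIiaqZmqqquqmZiJmZiId3d2ZmZmZ3NEQzMjQyJFVmV5mZq7u7u7uqmZmZmIiIh3dmZmZmdmYkQzIiMyI0V3dnmqq8zLu7uqmqqZmIiIh3dmZmZmd3ZiMyEREiI0V4mIeJq8zMzMu6qrqpmId3d3dmZmZmZ3dmIiERESI1Z4iZl3ibzMzN3MzMuqmYh3d3d3ZmZmZnd2YiISIjNFZ3eJqXiJrMzMzd3dy7u6iIh3d3dmZmZmd3ZiIhIjNFZmZ4mYiJqsy6vd7d3MzLqYiId3d2ZmZmZ3dmIiESI0RWZ3iZiJmqy6q83u3czMupmIh3d3dmZmZndmYiIREiNWd3iZmImavLmazd3cy7uqmIh3d3d3d2ZndmZiIQEiNGd2Z5qYiZq7qYvM3curuqqYh3d3d3d3dmZmZmEQEiI0VlVniZiZmrqYm7zMupmZmIh3d2d3d3d2ZmZmUBEiIjNFVneIiJmaqHervMupmIiIh3d3Z3eIh3ZmZmVRERIiM0Z4d3d3d4iHZ5u7y6mZiHd3d3d2d4iHZmZmZVIiIiIjRXh2ZmZmZndniqvLuZmYh3d3d2Z3iIdmZmZlYiIiIiM0Z3ZmZmZWZmeJq8u6mZmIiHd3Zmd4h2ZmZlZiIiIiIzRndmZmVVVVZniqu7qZmYiHd3ZmZ3d3ZmZmVmIiIiIiNFZmVVVVVVVmeKq7u5iZh3d3ZmZnd3dmZmZWYiIiIiIzRmVVVUVVVWZ4mru7qIiHd2ZmZmZ3d2ZmZlViIiIiIjNWZVVVRFVVZniau7upiId2ZmZmVmd3ZlVVVmIiIiIjNGZlVVVURVVmeJmry6mIh2ZlZlVVVmZVVmVmYiIiIjNFZmVVVVRFVVZniZq7qXeHZmZVVmZlVVZmZmZjMiIzNEVmVVVVVDVWZmaJmru6hndmZkVmd3ZmZnd3Z3MzIzNEVmZVVUVENVZmZniJq7uXZlVVRWd3d2Z3iId4gzMzNEVmZlVUREM1ZmZmZ4iau5d2VURWZ3d3d3iImIiEMzNEVmZmVUREQzVWZmZnh4mqh3dlRFVneIiIiImZmIRENFVWZVVVREQzNFZmZVZ2eZmId3ZEZmd3eIiIiZmYlFVFVmVVVVVEMzIkVlVEVWZ4iIiHdkRnh4d4iImZmpiVZlVVVVVVVVREMiRVU0Vnd4iId4hkVmeIiImImaqqmJZ3ZVVVVUVVVVVCJFVCRWZ3ZohmdkR3d3iJmZmqqqqZlndlVVVERFVVVUIkRDI0VVZVZlRVNGeHd4mqmaq7qqmWd3VVVURERVVTISIiESMzMzMzMzM1eIiIiaqqqqqqmZ"/>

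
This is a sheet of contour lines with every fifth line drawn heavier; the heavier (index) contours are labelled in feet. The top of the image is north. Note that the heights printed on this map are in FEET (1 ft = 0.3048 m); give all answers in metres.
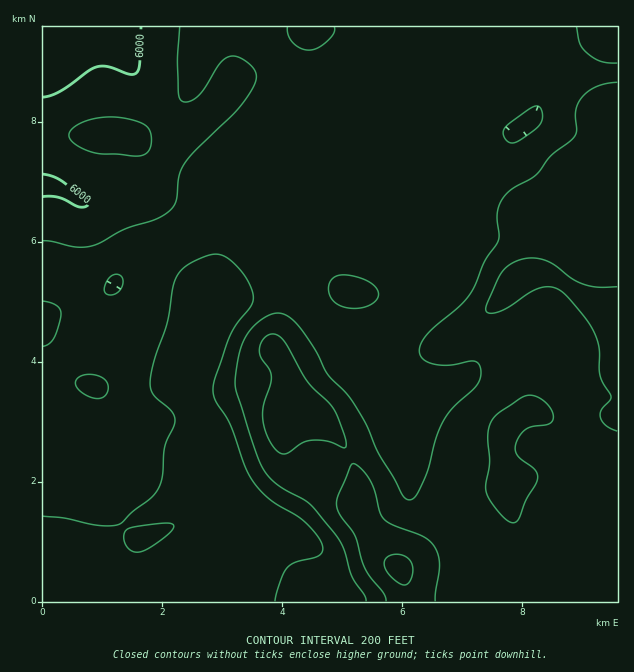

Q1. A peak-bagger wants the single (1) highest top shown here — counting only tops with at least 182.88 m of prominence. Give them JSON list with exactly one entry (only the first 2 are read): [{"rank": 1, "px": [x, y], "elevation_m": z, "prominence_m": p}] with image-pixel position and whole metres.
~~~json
[{"rank": 1, "px": [400, 570], "elevation_m": 2084, "prominence_m": 258}]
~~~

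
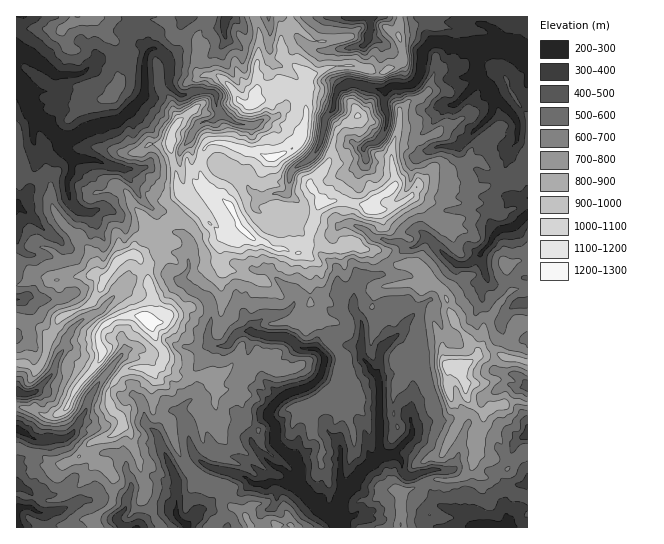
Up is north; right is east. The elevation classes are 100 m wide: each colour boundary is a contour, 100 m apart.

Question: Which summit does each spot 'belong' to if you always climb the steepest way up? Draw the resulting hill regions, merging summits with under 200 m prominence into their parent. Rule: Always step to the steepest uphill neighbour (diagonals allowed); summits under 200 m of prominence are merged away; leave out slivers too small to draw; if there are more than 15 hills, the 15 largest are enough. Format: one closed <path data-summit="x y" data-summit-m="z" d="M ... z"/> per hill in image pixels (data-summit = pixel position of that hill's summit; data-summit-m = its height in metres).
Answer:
<path data-summit="146 319" data-summit-m="1290" d="M183 16l-167 1 0 510 457 1-15-16-19-7-18-32-14 3-4-5-2-10-8-7 19-20-1-28 2-8 0-15-12-38-4-6-6 0-2-28-3-3-16-7-15 0-2 7-20 4-14-15-14-1-8 3-5 8-7 6-23 6-10 10-1 3-5-1-8 2-11 12-9 2-9-5-1-12 3-7 0-18-8-9-10-5-12-10 8-16-1-24-7-8-20-4-5-16-15-14-6-14-10-12 1-4 19-1 6-7 2-28-22-23 10-11 5-8 11-2 12-6 0-18-2-8 8-5 5-6z"/><path data-summit="273 158" data-summit-m="1245" d="M326 16l-141 0-4 9-1 21-5 6-8 5 2 8 0 18-12 6-11 2-5 8-10 11 22 23-1 24-7 11-19 1-1 4 10 12 6 14 15 14 5 16 20 4 6 5 2 7 0 20-8 16 12 10 10 5 8 9-3 34 5 6 14 0 11-12 8-2 5 1 1-3 10-10 19-4 8-4 6-10 4-4 18-1 16 16 20-4 0-14 4-12 6-5 18-2 6-10 20-18-4-2 1-8 5-5 6-1 7 2 1-8 6-9 14-5 32-2 11 2 3 3 1 6 1-6 3-3 11-3 8-9 0-2-7-1-20 1-9-4-1-7 6-7 5-2-14-11-1-7 3-5 7-6 14-2-9-3-10-15-18 17-4 2-22 1-9-11 1-7 18-20 4-5 7 0 4-2 22-24-3-10 1-22-16 0-28-6-11 10-2 20-8 13-10 3-8-2-13 6-5-2 0-18 6-26-5-5-9-3-6 8-44 6-2-2 0-12z"/><path data-summit="462 366" data-summit-m="1092" d="M429 239l-4 0-12 9-8 0-18 17-6 10-20 4-5 6-3 9 1 9 16-2 12 4 7 6 2 28 6 0 4 6 11 33 0 56-19 20 8 7 2 10 4 5 14-3 18 32 19 7 13 15 35 1 1-11-3-7 1-15 3-6 8-4-11-2-8-10 18-28 13-11 0-95-17 2-7-6-3-14 6-10 9-8-28-22-7-23-2-2-10 8-12 0z"/>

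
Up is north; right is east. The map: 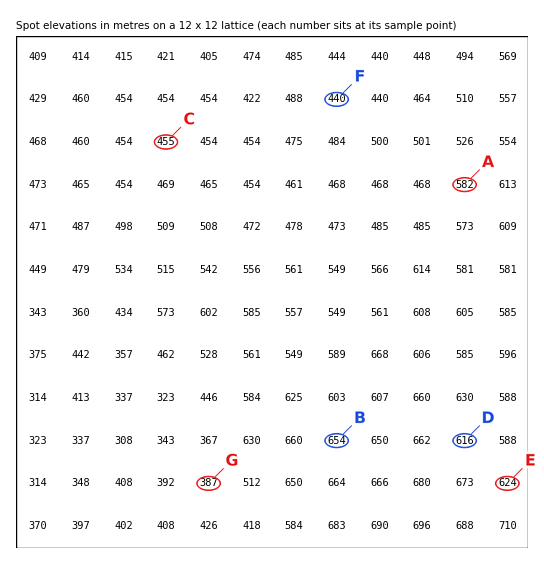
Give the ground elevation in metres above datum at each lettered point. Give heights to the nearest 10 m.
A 580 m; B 650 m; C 450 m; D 620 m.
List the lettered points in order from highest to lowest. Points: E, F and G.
E F G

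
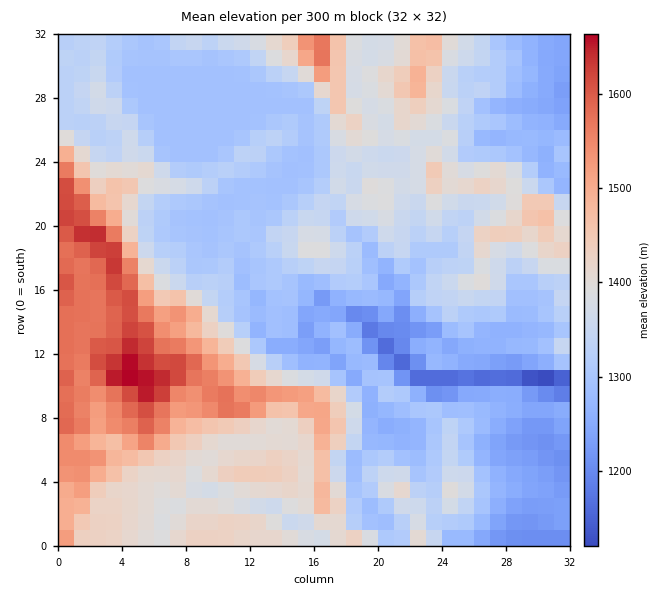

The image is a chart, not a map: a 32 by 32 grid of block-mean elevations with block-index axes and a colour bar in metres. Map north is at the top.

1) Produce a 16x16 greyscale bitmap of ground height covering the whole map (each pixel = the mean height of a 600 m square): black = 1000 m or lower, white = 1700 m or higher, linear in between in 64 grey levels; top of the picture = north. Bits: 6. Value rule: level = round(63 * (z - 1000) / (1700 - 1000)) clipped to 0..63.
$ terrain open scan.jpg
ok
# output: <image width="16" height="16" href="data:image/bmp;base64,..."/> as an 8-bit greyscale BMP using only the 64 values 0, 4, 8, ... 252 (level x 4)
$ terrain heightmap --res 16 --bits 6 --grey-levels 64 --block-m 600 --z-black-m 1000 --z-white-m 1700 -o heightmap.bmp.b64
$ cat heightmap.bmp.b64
<image width="16" height="16" href="data:image/bmp;base64,Qk02BQAAAAAAADYEAAAoAAAAEAAAABAAAAABAAgAAAAAAAABAAATCwAAEwsAAAABAAAAAAAAAAAAAAEBAQACAgIAAwMDAAQEBAAFBQUABgYGAAcHBwAICAgACQkJAAoKCgALCwsADAwMAA0NDQAODg4ADw8PABAQEAAREREAEhISABMTEwAUFBQAFRUVABYWFgAXFxcAGBgYABkZGQAaGhoAGxsbABwcHAAdHR0AHh4eAB8fHwAgICAAISEhACIiIgAjIyMAJCQkACUlJQAmJiYAJycnACgoKAApKSkAKioqACsrKwAsLCwALS0tAC4uLgAvLy8AMDAwADExMQAyMjIAMzMzADQ0NAA1NTUANjY2ADc3NwA4ODgAOTk5ADo6OgA7OzsAPDw8AD09PQA+Pj4APz8/AEBAQABBQUEAQkJCAENDQwBEREQARUVFAEZGRgBHR0cASEhIAElJSQBKSkoAS0tLAExMTABNTU0ATk5OAE9PTwBQUFAAUVFRAFJSUgBTU1MAVFRUAFVVVQBWVlYAV1dXAFhYWABZWVkAWlpaAFtbWwBcXFwAXV1dAF5eXgBfX18AYGBgAGFhYQBiYmIAY2NjAGRkZABlZWUAZmZmAGdnZwBoaGgAaWlpAGpqagBra2sAbGxsAG1tbQBubm4Ab29vAHBwcABxcXEAcnJyAHNzcwB0dHQAdXV1AHZ2dgB3d3cAeHh4AHl5eQB6enoAe3t7AHx8fAB9fX0Afn5+AH9/fwCAgIAAgYGBAIKCggCDg4MAhISEAIWFhQCGhoYAh4eHAIiIiACJiYkAioqKAIuLiwCMjIwAjY2NAI6OjgCPj48AkJCQAJGRkQCSkpIAk5OTAJSUlACVlZUAlpaWAJeXlwCYmJgAmZmZAJqamgCbm5sAnJycAJ2dnQCenp4An5+fAKCgoAChoaEAoqKiAKOjowCkpKQApaWlAKampgCnp6cAqKioAKmpqQCqqqoAq6urAKysrACtra0Arq6uAK+vrwCwsLAAsbGxALKysgCzs7MAtLS0ALW1tQC2trYAt7e3ALi4uAC5ubkAurq6ALu7uwC8vLwAvb29AL6+vgC/v78AwMDAAMHBwQDCwsIAw8PDAMTExADFxcUAxsbGAMfHxwDIyMgAycnJAMrKygDLy8sAzMzMAM3NzQDOzs4Az8/PANDQ0ADR0dEA0tLSANPT0wDU1NQA1dXVANbW1gDX19cA2NjYANnZ2QDa2toA29vbANzc3ADd3d0A3t7eAN/f3wDg4OAA4eHhAOLi4gDj4+MA5OTkAOXl5QDm5uYA5+fnAOjo6ADp6ekA6urqAOvr6wDs7OwA7e3tAO7u7gDv7+8A8PDwAPHx8QDy8vIA8/PzAPT09AD19fUA9vb2APf39wD4+PgA+fn5APr6+gD7+/sA/Pz8AP39/QD+/v4A////AKyYlJCYmJSIkIBwhGxYTFC0mJSQjIyMkKBshHiEZFhUxLSgmJCYnJSUbHhsfGBUUMi0yLSgmJSUrHBcaHRcUFDMxODMxMy8tKhsbGBcXFhQ0ODs4My0jHRoZExITEhESNDU4MisjGRcYFREWGBgYGzQ1NCwlHBkZFhYWGx4dGhw1Ni4gHBsbHB0cGBwgIh0gNjckHBsbHSEhGx8dHiUkJjctIRwbGxsdHiIiIR8hJyUxJiUgHhwbGh8hIiUkJSEZJR4gGhocHRseIiEiHxoZGR4gHBoaGhsbIiQkJSAaGBYeHxoaGhobHikiJykfHRkWHh4bHB0eIisuIiMqIh0ZFg="/>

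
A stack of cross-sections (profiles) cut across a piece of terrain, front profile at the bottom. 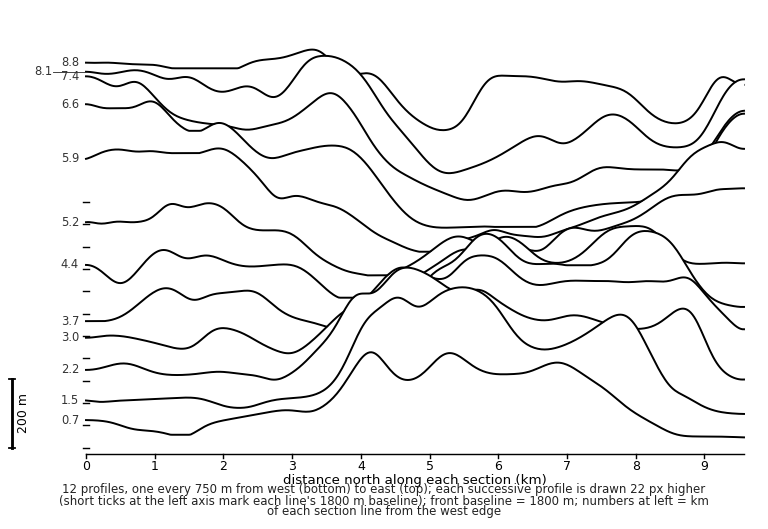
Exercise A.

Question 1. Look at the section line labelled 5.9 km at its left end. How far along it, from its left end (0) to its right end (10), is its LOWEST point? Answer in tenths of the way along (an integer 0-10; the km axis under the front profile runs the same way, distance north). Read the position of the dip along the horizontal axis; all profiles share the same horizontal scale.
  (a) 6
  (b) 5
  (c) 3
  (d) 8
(b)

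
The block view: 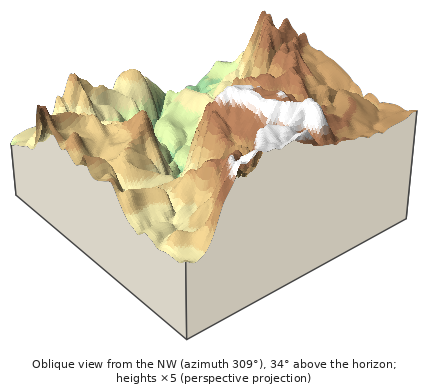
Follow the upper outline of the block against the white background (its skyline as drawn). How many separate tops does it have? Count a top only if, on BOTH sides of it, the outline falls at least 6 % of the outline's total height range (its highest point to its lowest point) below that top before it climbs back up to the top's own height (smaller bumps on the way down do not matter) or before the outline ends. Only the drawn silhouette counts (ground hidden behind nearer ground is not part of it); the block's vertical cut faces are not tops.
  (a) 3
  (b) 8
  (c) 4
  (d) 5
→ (d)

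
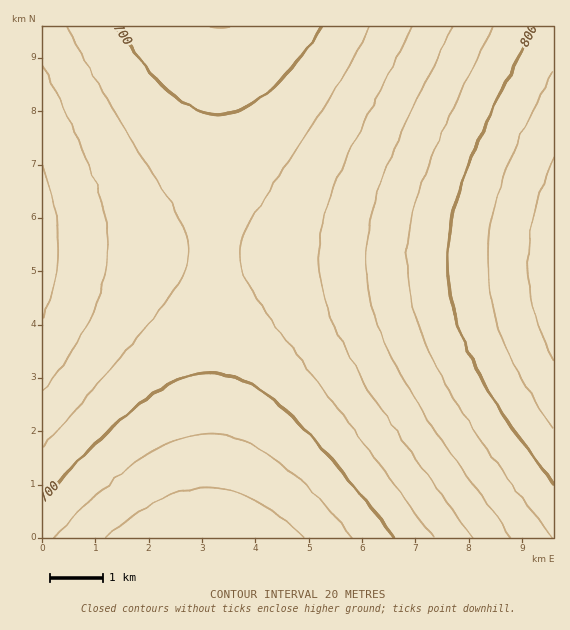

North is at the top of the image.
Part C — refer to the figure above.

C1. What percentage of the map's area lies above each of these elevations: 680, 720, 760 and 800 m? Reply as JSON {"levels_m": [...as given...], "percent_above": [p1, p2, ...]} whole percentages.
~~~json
{"levels_m": [680, 720, 760, 800], "percent_above": [92, 60, 28, 12]}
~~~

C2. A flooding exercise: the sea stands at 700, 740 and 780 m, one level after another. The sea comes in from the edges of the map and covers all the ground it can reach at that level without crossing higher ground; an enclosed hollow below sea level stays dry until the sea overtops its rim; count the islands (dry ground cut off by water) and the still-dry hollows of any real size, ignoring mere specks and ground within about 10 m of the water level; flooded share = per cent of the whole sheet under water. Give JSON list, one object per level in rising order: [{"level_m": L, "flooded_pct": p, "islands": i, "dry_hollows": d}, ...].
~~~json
[{"level_m": 700, "flooded_pct": 19, "islands": 0, "dry_hollows": 0}, {"level_m": 740, "flooded_pct": 59, "islands": 0, "dry_hollows": 0}, {"level_m": 780, "flooded_pct": 80, "islands": 0, "dry_hollows": 0}]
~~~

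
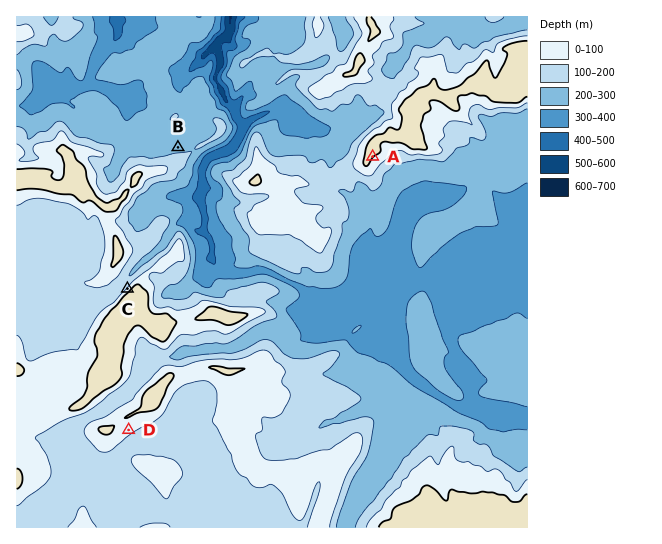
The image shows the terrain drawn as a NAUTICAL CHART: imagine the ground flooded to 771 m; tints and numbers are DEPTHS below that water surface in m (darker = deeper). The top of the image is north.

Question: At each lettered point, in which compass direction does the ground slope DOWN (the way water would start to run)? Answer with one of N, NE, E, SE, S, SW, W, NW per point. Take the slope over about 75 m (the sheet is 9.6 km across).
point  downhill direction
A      SE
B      N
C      NW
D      SE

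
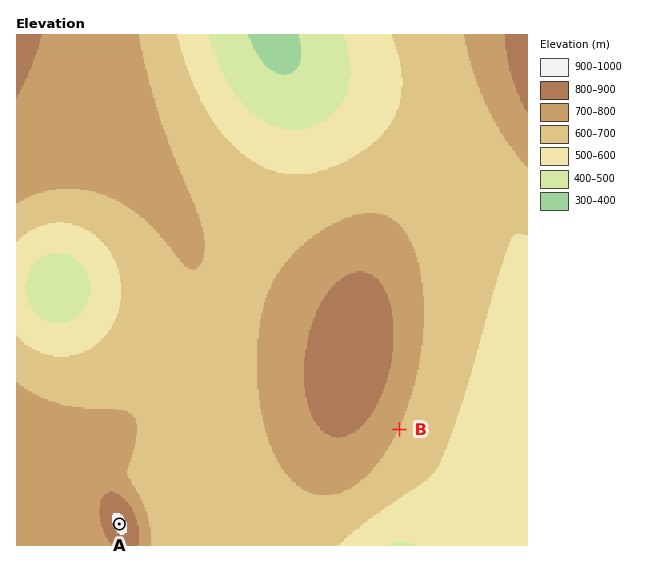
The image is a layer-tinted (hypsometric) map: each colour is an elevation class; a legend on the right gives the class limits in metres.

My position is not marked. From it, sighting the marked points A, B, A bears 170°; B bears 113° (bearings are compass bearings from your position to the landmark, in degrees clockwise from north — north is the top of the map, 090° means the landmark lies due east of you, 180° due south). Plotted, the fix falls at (79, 293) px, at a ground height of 470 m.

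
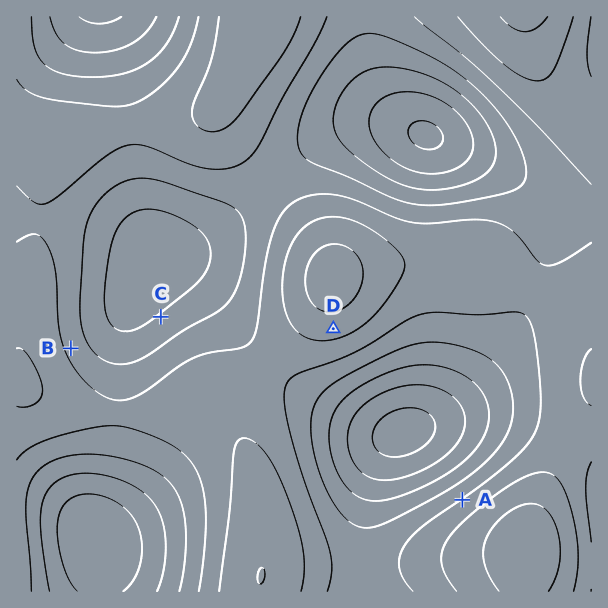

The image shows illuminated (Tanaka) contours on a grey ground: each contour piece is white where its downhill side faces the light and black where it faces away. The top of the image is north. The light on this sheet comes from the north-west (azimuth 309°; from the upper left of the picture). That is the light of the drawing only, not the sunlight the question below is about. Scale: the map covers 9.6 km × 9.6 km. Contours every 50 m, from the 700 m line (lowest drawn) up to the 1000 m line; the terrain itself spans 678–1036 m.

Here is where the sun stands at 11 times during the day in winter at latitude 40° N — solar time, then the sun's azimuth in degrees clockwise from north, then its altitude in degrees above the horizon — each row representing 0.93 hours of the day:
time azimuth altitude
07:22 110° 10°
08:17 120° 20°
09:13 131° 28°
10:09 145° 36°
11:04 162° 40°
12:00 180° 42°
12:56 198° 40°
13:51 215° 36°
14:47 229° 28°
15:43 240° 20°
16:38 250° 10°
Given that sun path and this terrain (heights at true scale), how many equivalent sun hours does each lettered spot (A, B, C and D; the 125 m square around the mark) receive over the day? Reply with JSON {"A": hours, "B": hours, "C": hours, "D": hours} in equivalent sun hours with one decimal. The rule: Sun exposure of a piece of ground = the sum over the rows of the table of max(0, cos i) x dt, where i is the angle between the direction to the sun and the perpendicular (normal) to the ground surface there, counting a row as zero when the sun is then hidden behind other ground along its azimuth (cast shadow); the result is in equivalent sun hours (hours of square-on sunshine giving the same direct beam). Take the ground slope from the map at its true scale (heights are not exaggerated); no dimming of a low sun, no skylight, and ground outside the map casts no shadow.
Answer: {"A": 3.8, "B": 4.4, "C": 4.3, "D": 5.4}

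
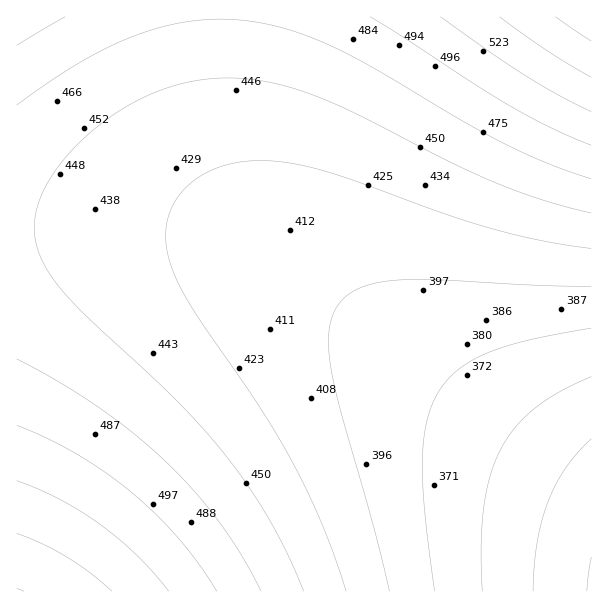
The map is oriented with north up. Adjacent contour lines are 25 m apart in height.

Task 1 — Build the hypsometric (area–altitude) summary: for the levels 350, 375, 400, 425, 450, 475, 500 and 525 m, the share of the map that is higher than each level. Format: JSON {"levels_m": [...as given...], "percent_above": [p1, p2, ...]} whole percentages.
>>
{"levels_m": [350, 375, 400, 425, 450, 475, 500, 525], "percent_above": [94, 88, 78, 59, 38, 21, 11, 5]}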